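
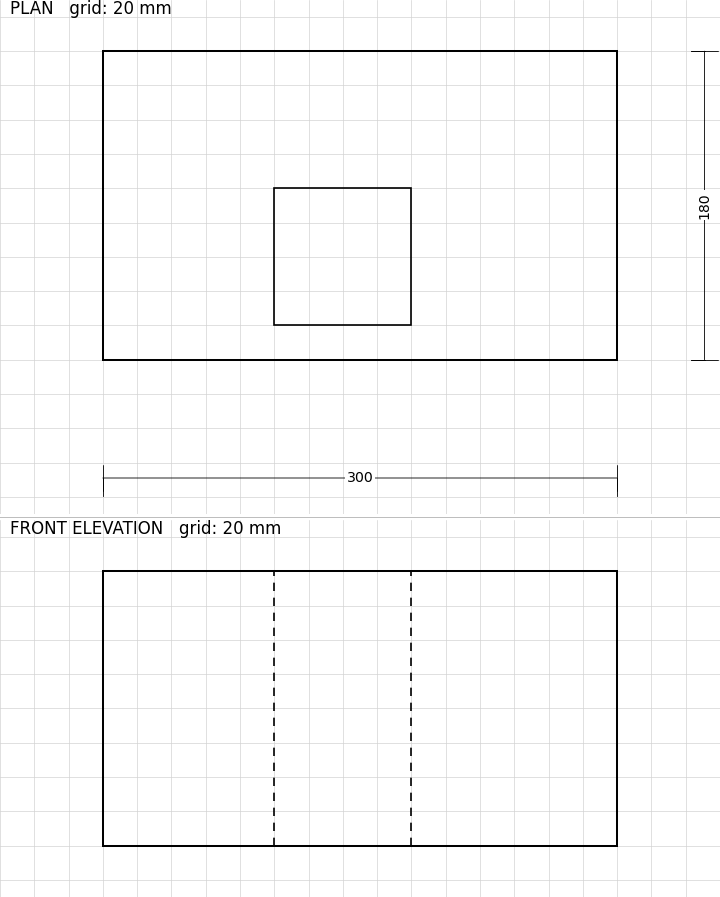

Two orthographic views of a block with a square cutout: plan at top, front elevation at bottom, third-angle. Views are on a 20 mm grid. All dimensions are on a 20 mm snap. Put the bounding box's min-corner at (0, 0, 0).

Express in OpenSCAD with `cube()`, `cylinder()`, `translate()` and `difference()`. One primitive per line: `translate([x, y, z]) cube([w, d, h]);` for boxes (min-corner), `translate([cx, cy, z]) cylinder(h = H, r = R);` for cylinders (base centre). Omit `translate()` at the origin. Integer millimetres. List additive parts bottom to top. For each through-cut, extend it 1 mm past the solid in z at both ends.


difference() {
  cube([300, 180, 160]);
  translate([100, 20, -1]) cube([80, 80, 162]);
}


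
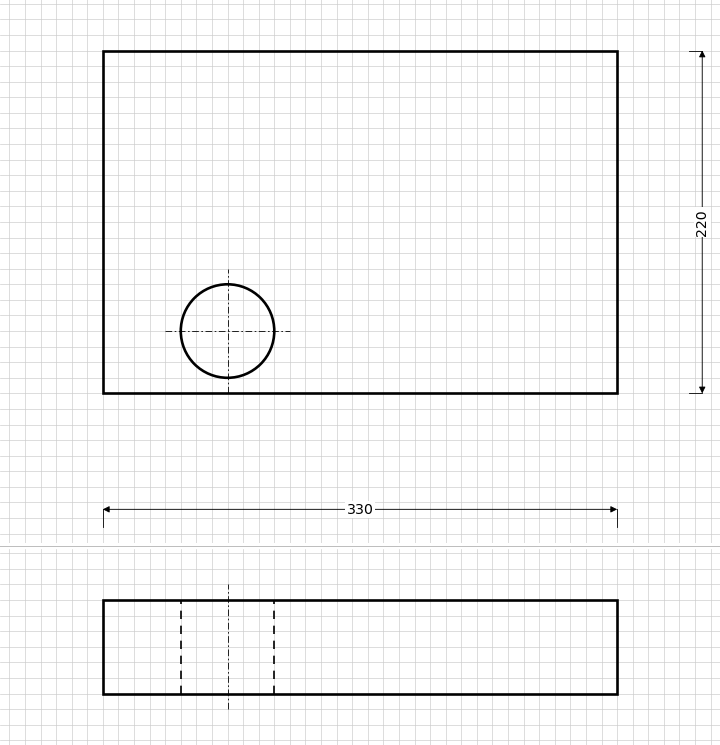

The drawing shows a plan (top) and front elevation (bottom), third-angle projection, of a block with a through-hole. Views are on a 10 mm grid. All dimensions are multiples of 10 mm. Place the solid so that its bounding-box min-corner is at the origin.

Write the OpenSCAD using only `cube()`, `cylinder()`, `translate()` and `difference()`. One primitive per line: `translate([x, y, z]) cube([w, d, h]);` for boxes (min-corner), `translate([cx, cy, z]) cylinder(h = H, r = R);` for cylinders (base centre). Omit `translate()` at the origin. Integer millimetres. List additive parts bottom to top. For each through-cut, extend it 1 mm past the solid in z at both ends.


difference() {
  cube([330, 220, 60]);
  translate([80, 40, -1]) cylinder(h = 62, r = 30);
}


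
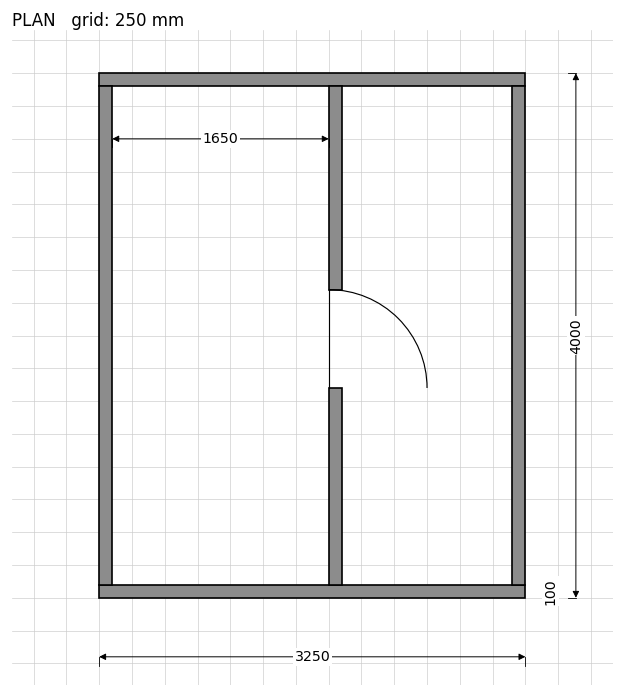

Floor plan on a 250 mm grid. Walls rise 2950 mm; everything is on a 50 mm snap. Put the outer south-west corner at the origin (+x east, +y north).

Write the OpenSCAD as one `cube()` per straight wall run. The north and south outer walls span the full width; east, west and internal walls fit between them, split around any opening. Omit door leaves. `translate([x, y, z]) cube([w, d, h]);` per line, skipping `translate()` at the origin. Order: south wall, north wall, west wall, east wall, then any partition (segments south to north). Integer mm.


cube([3250, 100, 2950]);
translate([0, 3900, 0]) cube([3250, 100, 2950]);
translate([0, 100, 0]) cube([100, 3800, 2950]);
translate([3150, 100, 0]) cube([100, 3800, 2950]);
translate([1750, 100, 0]) cube([100, 1500, 2950]);
translate([1750, 2350, 0]) cube([100, 1550, 2950]);


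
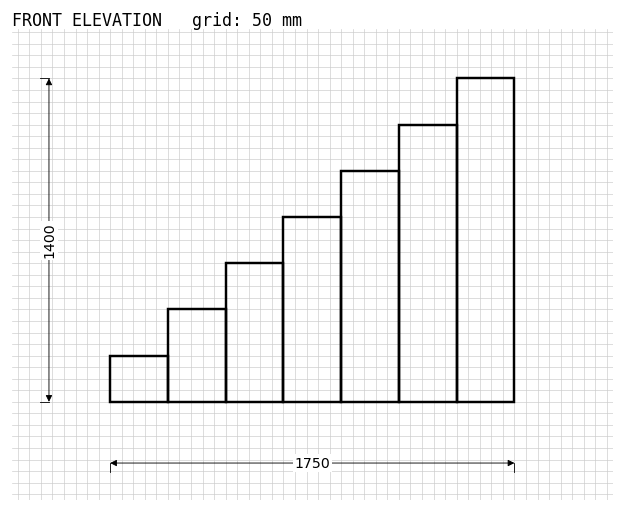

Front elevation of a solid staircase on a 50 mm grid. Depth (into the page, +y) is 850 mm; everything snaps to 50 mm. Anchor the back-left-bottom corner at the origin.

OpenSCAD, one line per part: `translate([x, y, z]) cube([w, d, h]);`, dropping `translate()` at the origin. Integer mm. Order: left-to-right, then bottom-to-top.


cube([250, 850, 200]);
translate([250, 0, 0]) cube([250, 850, 400]);
translate([500, 0, 0]) cube([250, 850, 600]);
translate([750, 0, 0]) cube([250, 850, 800]);
translate([1000, 0, 0]) cube([250, 850, 1000]);
translate([1250, 0, 0]) cube([250, 850, 1200]);
translate([1500, 0, 0]) cube([250, 850, 1400]);


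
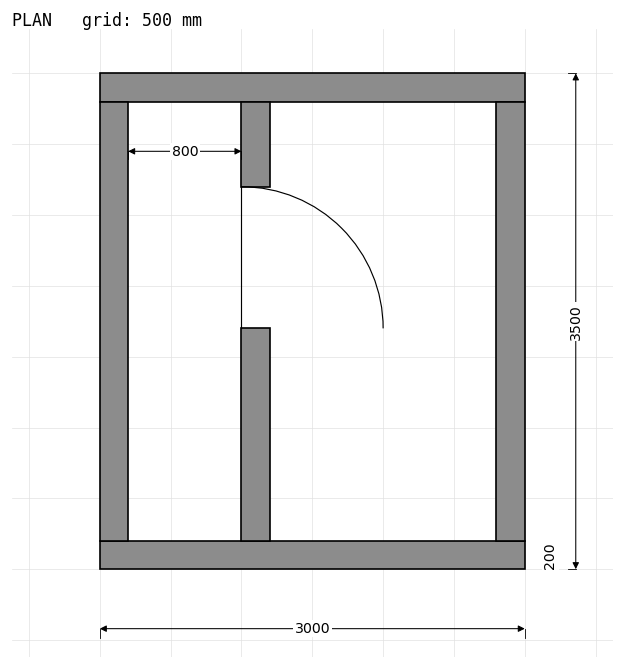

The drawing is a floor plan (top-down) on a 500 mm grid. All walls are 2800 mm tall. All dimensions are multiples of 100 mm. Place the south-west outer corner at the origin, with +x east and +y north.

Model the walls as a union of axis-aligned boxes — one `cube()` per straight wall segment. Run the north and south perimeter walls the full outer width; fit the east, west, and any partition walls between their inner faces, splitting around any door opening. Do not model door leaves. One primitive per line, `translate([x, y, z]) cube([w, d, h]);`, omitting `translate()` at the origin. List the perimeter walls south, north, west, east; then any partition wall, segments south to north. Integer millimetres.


cube([3000, 200, 2800]);
translate([0, 3300, 0]) cube([3000, 200, 2800]);
translate([0, 200, 0]) cube([200, 3100, 2800]);
translate([2800, 200, 0]) cube([200, 3100, 2800]);
translate([1000, 200, 0]) cube([200, 1500, 2800]);
translate([1000, 2700, 0]) cube([200, 600, 2800]);


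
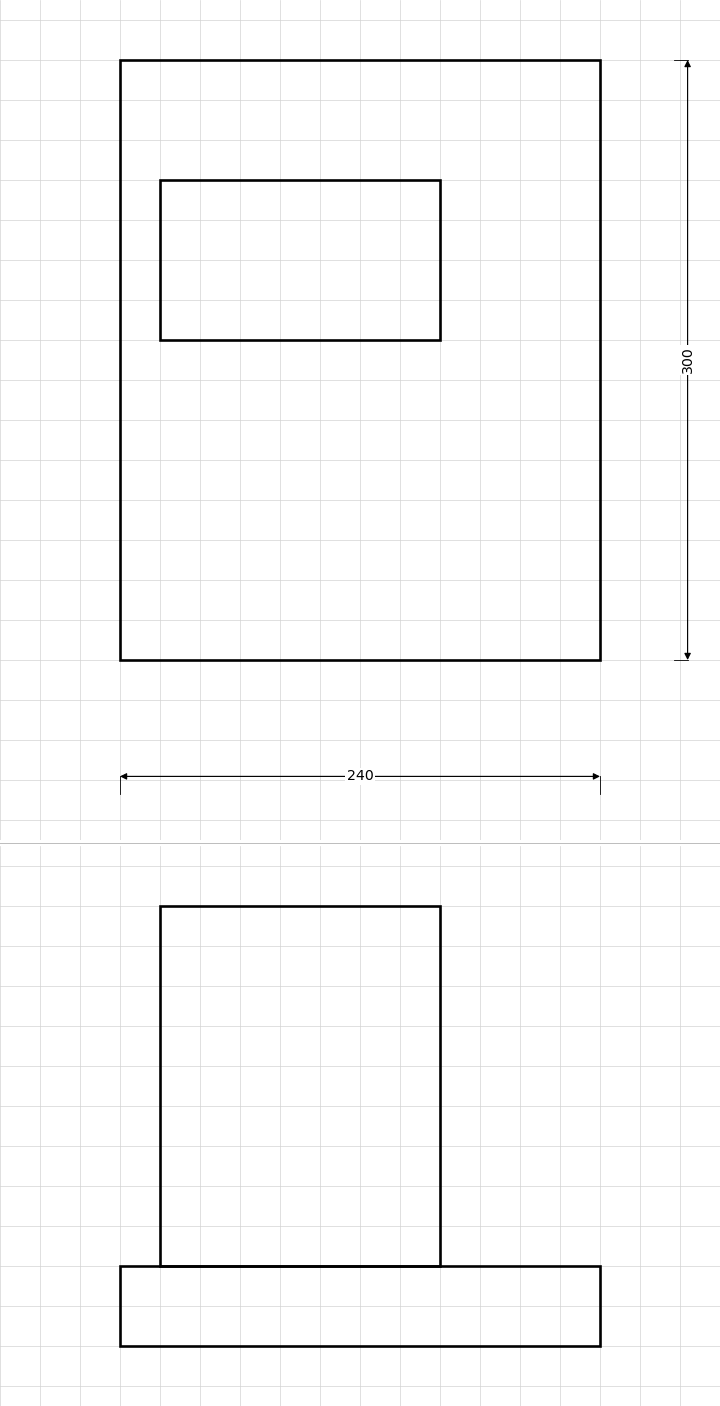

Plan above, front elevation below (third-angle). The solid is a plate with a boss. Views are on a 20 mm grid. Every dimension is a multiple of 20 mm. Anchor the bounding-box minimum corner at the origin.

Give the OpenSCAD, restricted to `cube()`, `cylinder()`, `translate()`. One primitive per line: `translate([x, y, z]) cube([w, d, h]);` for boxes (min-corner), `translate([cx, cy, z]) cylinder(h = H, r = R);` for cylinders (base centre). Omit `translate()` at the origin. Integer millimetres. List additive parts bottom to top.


cube([240, 300, 40]);
translate([20, 160, 40]) cube([140, 80, 180]);


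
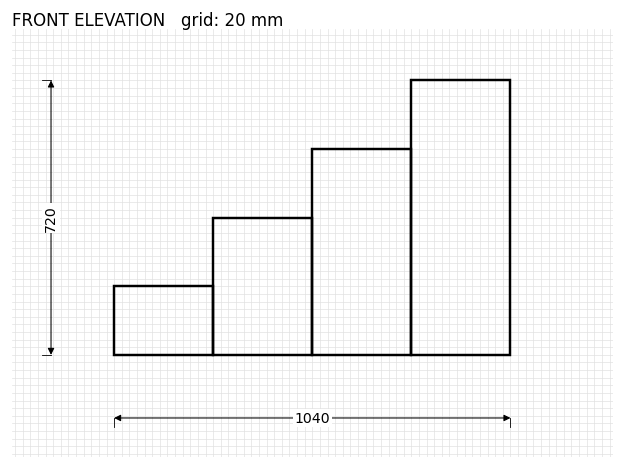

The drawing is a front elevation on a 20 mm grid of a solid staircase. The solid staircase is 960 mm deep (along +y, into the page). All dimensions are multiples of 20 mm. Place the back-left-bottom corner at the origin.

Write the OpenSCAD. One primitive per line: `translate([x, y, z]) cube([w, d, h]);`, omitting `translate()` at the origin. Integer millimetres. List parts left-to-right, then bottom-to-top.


cube([260, 960, 180]);
translate([260, 0, 0]) cube([260, 960, 360]);
translate([520, 0, 0]) cube([260, 960, 540]);
translate([780, 0, 0]) cube([260, 960, 720]);


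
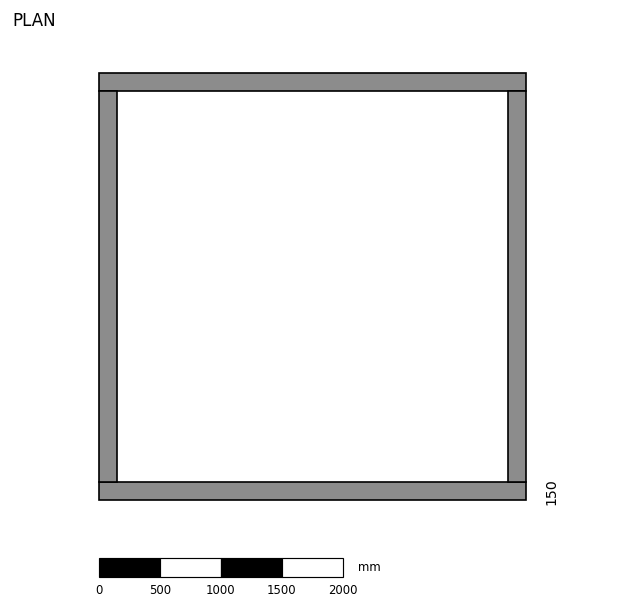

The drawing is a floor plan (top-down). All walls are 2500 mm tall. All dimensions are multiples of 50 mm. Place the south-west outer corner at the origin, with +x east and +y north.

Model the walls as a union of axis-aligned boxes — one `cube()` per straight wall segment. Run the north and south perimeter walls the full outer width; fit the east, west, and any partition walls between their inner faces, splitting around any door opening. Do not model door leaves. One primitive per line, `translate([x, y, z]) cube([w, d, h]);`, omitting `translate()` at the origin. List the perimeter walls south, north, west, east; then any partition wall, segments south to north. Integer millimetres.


cube([3500, 150, 2500]);
translate([0, 3350, 0]) cube([3500, 150, 2500]);
translate([0, 150, 0]) cube([150, 3200, 2500]);
translate([3350, 150, 0]) cube([150, 3200, 2500]);


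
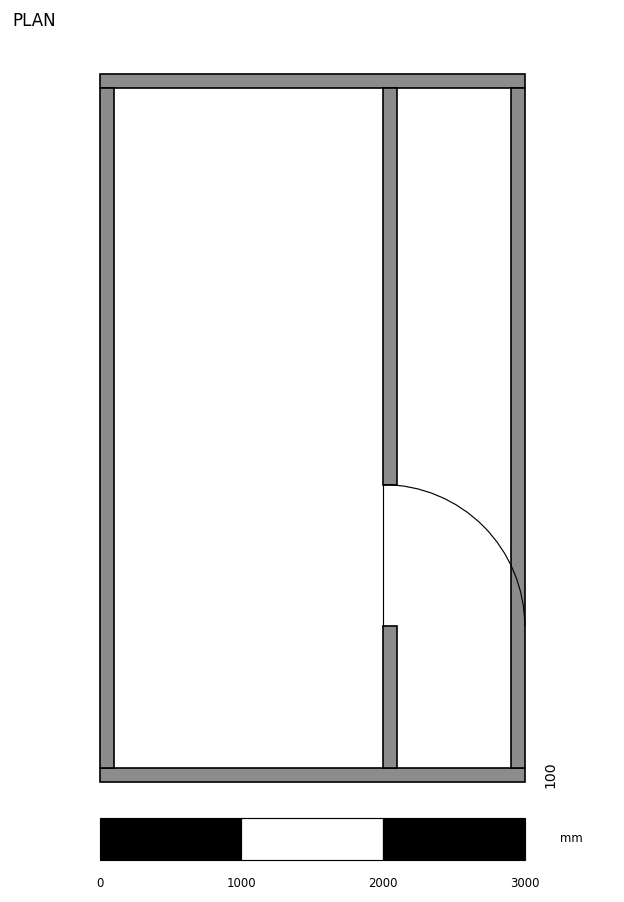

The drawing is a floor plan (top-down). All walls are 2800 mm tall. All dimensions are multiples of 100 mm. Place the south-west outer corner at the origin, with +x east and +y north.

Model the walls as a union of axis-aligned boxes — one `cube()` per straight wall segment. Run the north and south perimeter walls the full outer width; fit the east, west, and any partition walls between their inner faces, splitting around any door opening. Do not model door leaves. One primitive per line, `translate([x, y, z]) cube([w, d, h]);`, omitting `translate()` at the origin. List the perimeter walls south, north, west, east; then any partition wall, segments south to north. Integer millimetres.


cube([3000, 100, 2800]);
translate([0, 4900, 0]) cube([3000, 100, 2800]);
translate([0, 100, 0]) cube([100, 4800, 2800]);
translate([2900, 100, 0]) cube([100, 4800, 2800]);
translate([2000, 100, 0]) cube([100, 1000, 2800]);
translate([2000, 2100, 0]) cube([100, 2800, 2800]);


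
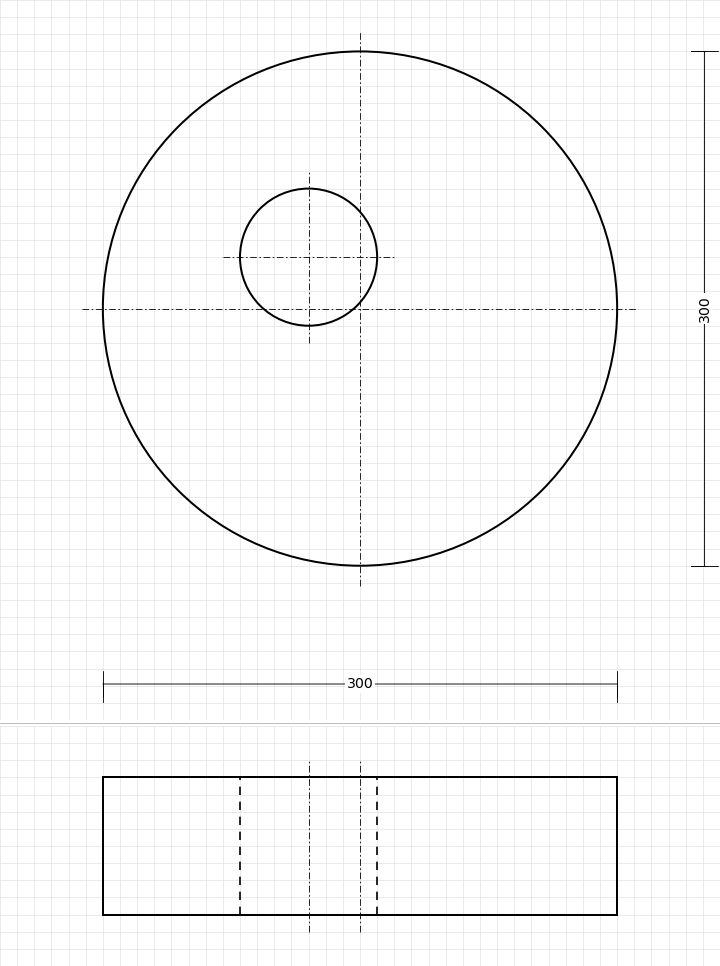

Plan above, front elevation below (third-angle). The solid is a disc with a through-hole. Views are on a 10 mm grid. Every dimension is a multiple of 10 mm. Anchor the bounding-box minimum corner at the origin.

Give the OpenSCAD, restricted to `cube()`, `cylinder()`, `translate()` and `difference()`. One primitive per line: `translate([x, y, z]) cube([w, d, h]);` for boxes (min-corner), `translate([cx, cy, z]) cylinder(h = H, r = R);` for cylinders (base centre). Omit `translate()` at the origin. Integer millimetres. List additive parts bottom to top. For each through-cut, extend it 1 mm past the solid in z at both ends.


difference() {
  translate([150, 150, 0]) cylinder(h = 80, r = 150);
  translate([120, 180, -1]) cylinder(h = 82, r = 40);
}


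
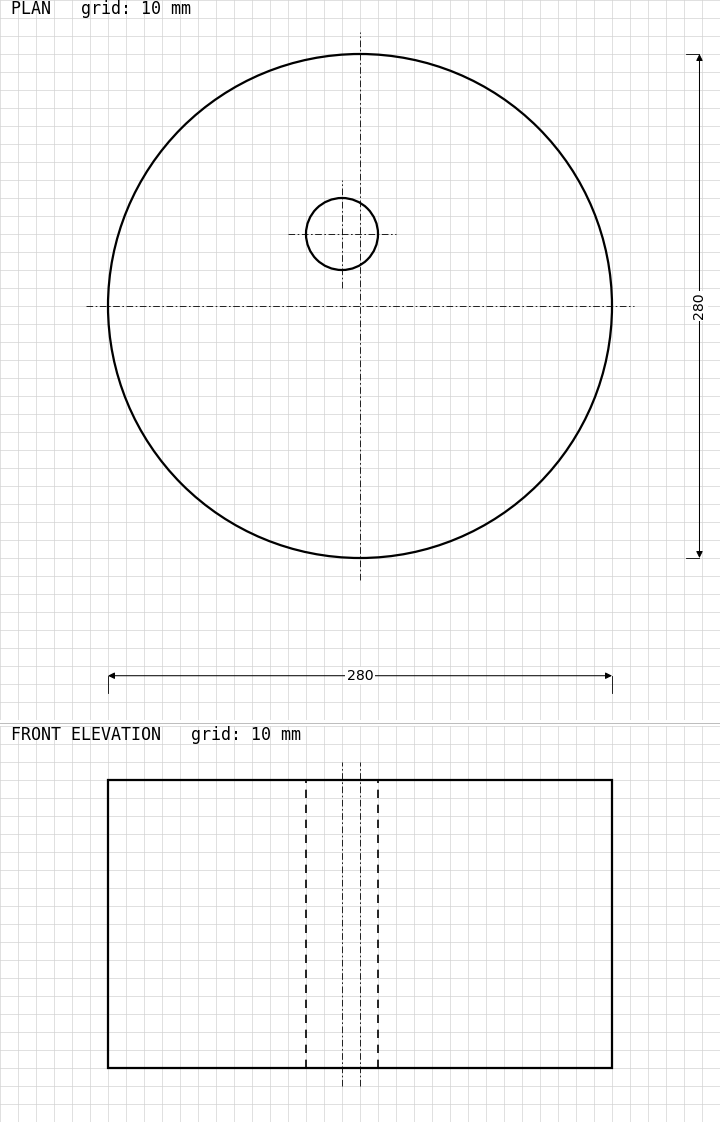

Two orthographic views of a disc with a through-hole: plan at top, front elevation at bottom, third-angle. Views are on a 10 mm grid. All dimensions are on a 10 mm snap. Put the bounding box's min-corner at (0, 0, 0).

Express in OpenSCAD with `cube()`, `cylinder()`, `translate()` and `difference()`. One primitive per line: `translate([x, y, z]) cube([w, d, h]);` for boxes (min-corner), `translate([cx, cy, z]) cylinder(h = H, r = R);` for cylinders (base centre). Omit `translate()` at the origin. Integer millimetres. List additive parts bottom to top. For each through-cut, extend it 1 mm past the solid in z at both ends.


difference() {
  translate([140, 140, 0]) cylinder(h = 160, r = 140);
  translate([130, 180, -1]) cylinder(h = 162, r = 20);
}


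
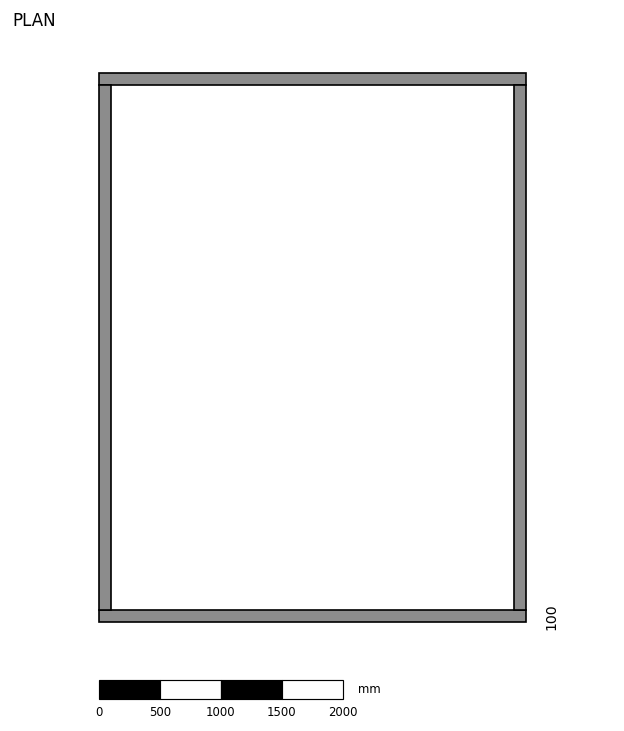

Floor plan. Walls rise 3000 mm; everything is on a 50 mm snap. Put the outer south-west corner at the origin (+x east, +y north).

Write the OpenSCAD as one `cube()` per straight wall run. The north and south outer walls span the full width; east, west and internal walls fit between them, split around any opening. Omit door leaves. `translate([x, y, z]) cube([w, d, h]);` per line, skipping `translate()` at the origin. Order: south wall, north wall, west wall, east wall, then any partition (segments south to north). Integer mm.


cube([3500, 100, 3000]);
translate([0, 4400, 0]) cube([3500, 100, 3000]);
translate([0, 100, 0]) cube([100, 4300, 3000]);
translate([3400, 100, 0]) cube([100, 4300, 3000]);


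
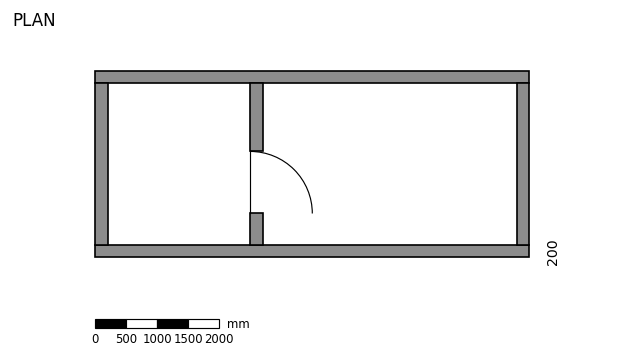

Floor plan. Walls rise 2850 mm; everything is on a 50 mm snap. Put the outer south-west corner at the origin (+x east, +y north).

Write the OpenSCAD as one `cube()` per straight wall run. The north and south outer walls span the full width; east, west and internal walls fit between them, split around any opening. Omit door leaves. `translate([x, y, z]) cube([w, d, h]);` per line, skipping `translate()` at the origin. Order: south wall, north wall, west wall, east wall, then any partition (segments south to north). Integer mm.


cube([7000, 200, 2850]);
translate([0, 2800, 0]) cube([7000, 200, 2850]);
translate([0, 200, 0]) cube([200, 2600, 2850]);
translate([6800, 200, 0]) cube([200, 2600, 2850]);
translate([2500, 200, 0]) cube([200, 500, 2850]);
translate([2500, 1700, 0]) cube([200, 1100, 2850]);


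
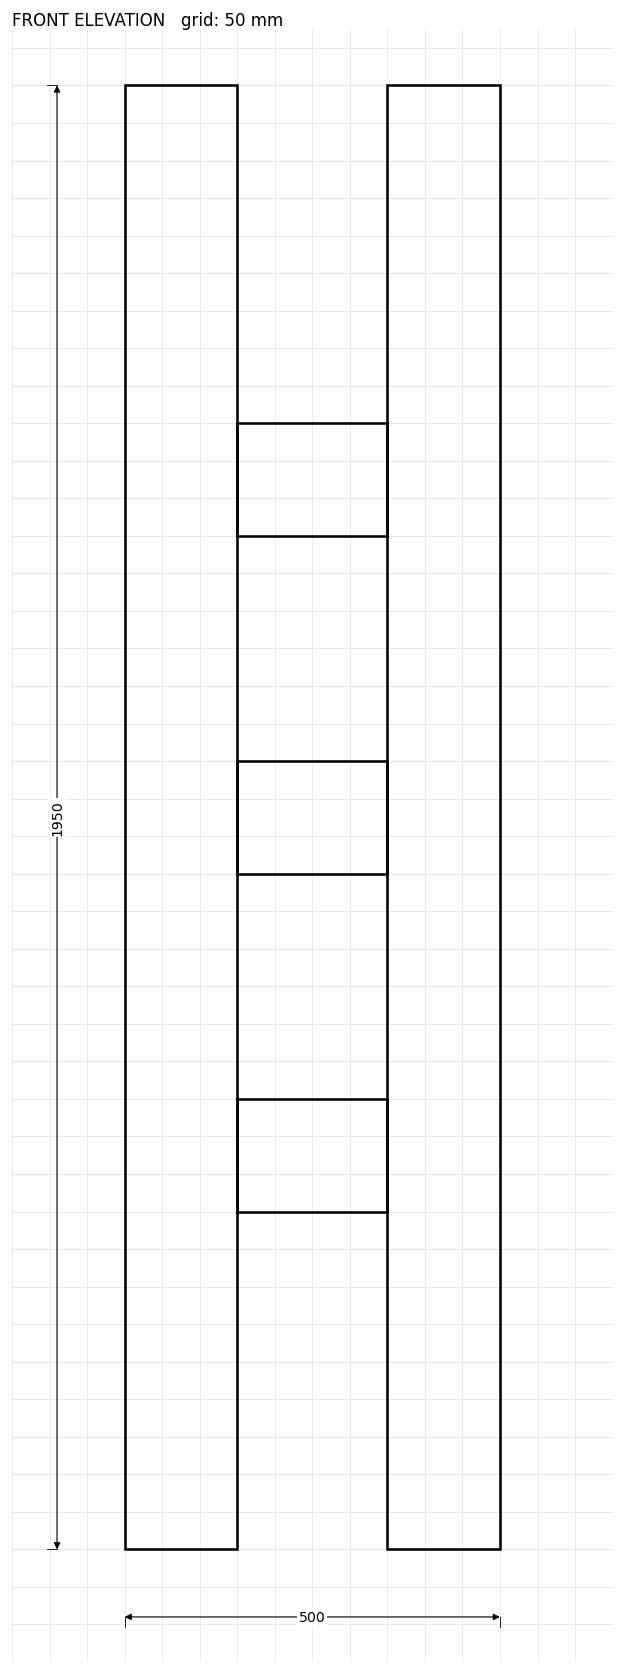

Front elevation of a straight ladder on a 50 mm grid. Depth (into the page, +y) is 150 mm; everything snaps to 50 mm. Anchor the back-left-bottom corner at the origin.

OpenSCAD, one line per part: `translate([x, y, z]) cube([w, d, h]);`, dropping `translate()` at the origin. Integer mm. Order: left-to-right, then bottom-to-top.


cube([150, 150, 1950]);
translate([150, 0, 450]) cube([200, 150, 150]);
translate([150, 0, 900]) cube([200, 150, 150]);
translate([150, 0, 1350]) cube([200, 150, 150]);
translate([350, 0, 0]) cube([150, 150, 1950]);


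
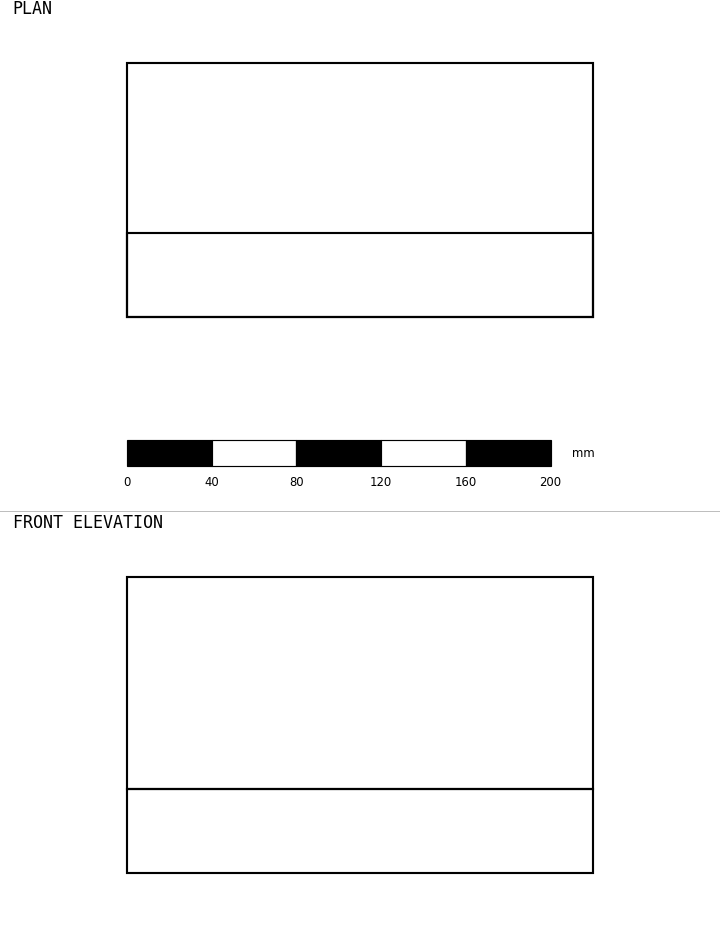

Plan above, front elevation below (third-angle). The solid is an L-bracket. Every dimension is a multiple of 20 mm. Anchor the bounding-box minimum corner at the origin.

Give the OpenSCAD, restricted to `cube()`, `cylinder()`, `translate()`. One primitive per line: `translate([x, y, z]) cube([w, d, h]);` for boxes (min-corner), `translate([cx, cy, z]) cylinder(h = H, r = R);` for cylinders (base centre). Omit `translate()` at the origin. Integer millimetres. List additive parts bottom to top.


cube([220, 120, 40]);
translate([0, 0, 40]) cube([220, 40, 100]);


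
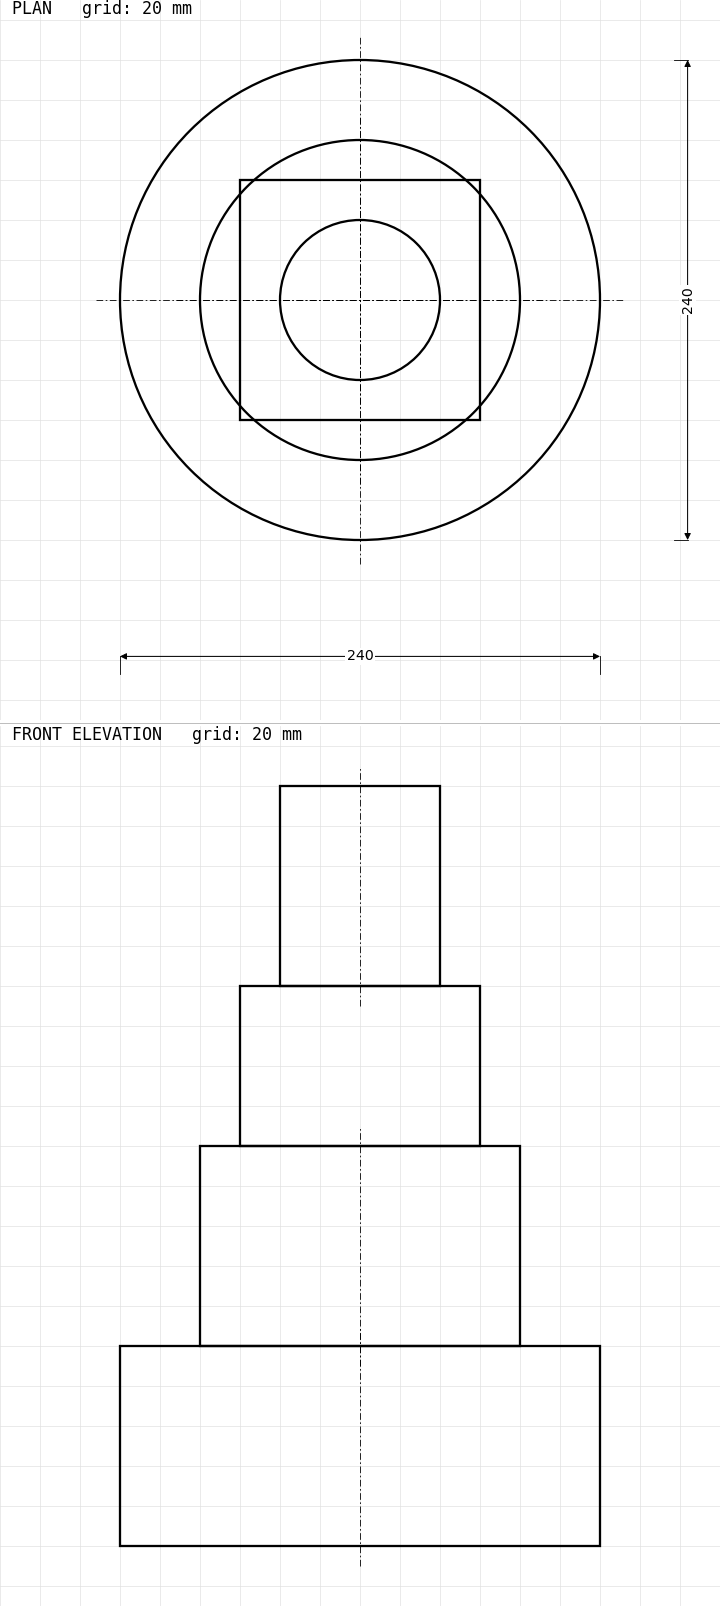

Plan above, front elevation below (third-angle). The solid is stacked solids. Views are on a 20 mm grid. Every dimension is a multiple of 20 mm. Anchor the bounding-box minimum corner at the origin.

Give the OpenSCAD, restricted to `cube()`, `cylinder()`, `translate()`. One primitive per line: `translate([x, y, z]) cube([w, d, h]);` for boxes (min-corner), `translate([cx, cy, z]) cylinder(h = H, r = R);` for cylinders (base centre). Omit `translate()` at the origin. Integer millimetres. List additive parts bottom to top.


translate([120, 120, 0]) cylinder(h = 100, r = 120);
translate([120, 120, 100]) cylinder(h = 100, r = 80);
translate([60, 60, 200]) cube([120, 120, 80]);
translate([120, 120, 280]) cylinder(h = 100, r = 40);


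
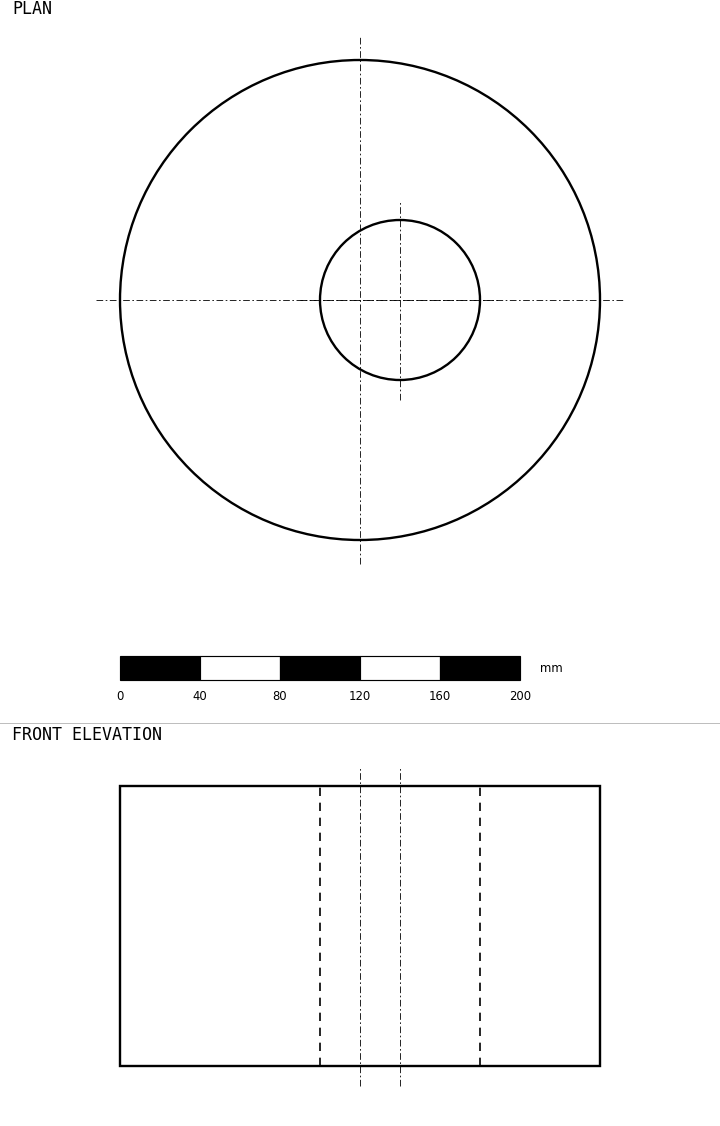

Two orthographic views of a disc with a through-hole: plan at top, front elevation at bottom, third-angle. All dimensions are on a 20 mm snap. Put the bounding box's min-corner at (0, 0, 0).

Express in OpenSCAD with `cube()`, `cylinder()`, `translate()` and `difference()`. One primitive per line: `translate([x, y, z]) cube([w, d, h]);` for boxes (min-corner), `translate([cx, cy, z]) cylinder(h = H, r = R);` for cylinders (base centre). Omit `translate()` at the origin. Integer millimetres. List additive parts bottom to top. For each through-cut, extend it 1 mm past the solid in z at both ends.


difference() {
  translate([120, 120, 0]) cylinder(h = 140, r = 120);
  translate([140, 120, -1]) cylinder(h = 142, r = 40);
}


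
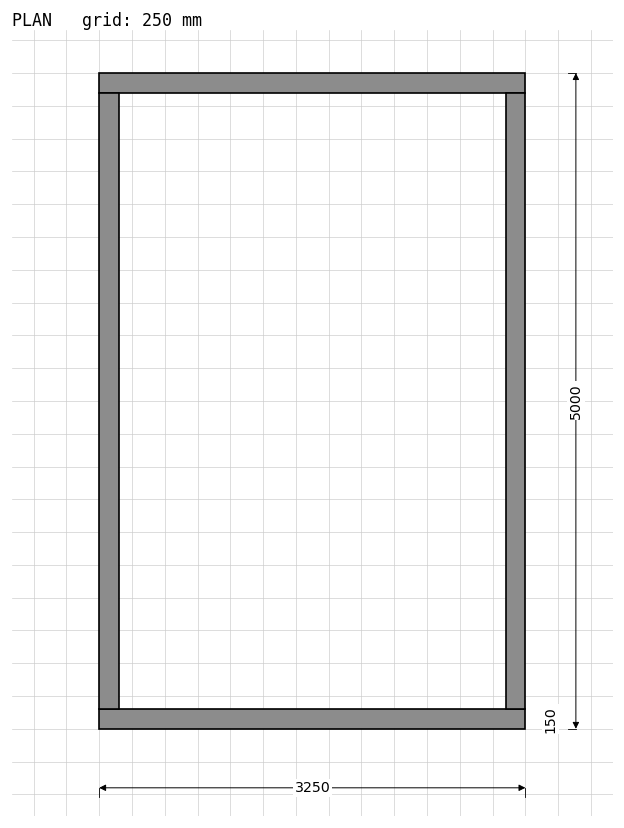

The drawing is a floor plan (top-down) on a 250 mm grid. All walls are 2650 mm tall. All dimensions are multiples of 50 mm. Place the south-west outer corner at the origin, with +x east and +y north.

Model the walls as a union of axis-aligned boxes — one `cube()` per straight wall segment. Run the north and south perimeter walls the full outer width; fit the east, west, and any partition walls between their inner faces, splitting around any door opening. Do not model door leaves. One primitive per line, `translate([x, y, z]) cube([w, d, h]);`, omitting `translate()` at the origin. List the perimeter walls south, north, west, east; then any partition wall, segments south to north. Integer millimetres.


cube([3250, 150, 2650]);
translate([0, 4850, 0]) cube([3250, 150, 2650]);
translate([0, 150, 0]) cube([150, 4700, 2650]);
translate([3100, 150, 0]) cube([150, 4700, 2650]);


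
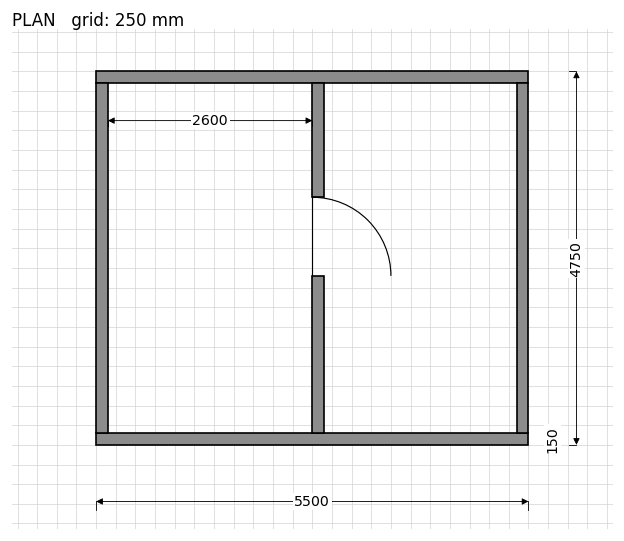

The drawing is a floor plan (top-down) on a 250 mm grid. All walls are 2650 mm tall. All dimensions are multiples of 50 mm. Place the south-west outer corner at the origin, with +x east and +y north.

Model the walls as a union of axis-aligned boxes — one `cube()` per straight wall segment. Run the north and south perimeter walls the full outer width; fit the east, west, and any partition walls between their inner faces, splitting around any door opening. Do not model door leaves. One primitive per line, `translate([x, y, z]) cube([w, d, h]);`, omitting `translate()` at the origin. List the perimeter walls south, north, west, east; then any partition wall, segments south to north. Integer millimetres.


cube([5500, 150, 2650]);
translate([0, 4600, 0]) cube([5500, 150, 2650]);
translate([0, 150, 0]) cube([150, 4450, 2650]);
translate([5350, 150, 0]) cube([150, 4450, 2650]);
translate([2750, 150, 0]) cube([150, 2000, 2650]);
translate([2750, 3150, 0]) cube([150, 1450, 2650]);


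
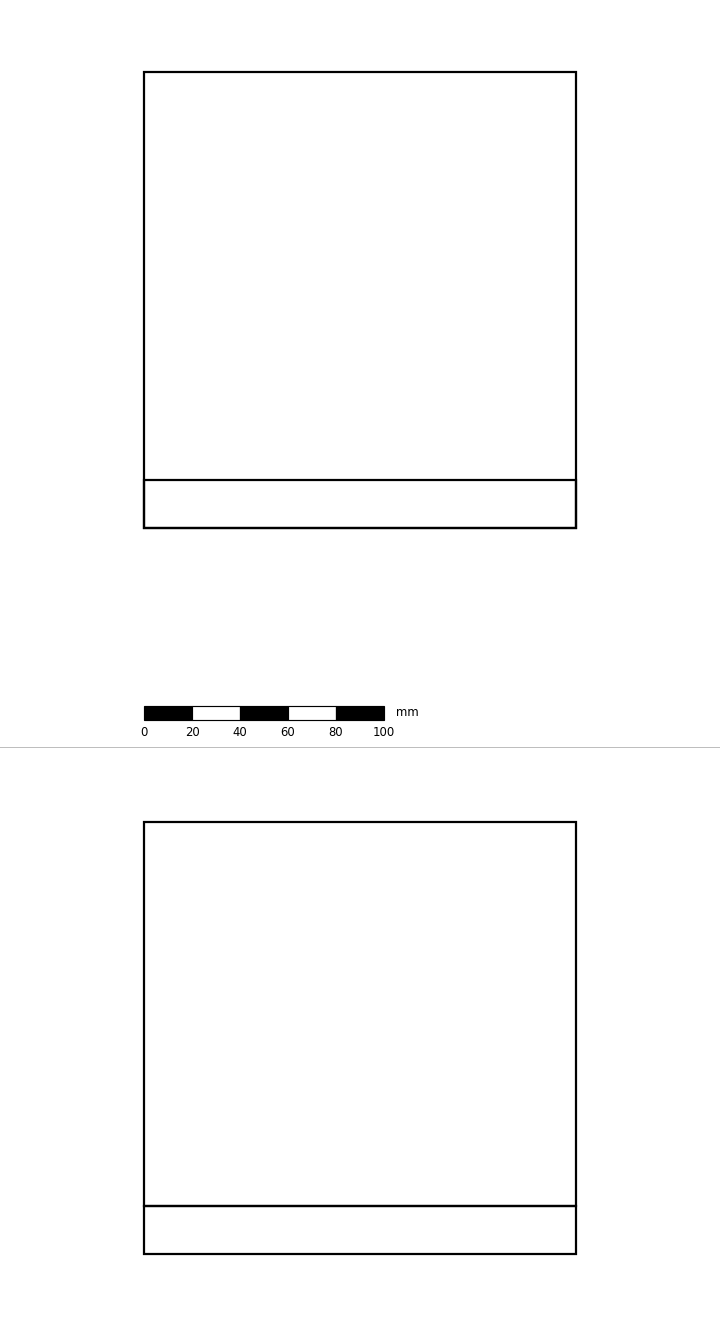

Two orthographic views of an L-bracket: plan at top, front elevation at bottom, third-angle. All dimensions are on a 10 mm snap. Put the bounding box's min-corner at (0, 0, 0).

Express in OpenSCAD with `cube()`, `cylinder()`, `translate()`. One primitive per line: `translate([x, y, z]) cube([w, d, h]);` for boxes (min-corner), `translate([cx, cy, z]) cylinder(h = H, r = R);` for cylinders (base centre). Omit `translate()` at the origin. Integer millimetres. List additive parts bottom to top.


cube([180, 190, 20]);
translate([0, 0, 20]) cube([180, 20, 160]);


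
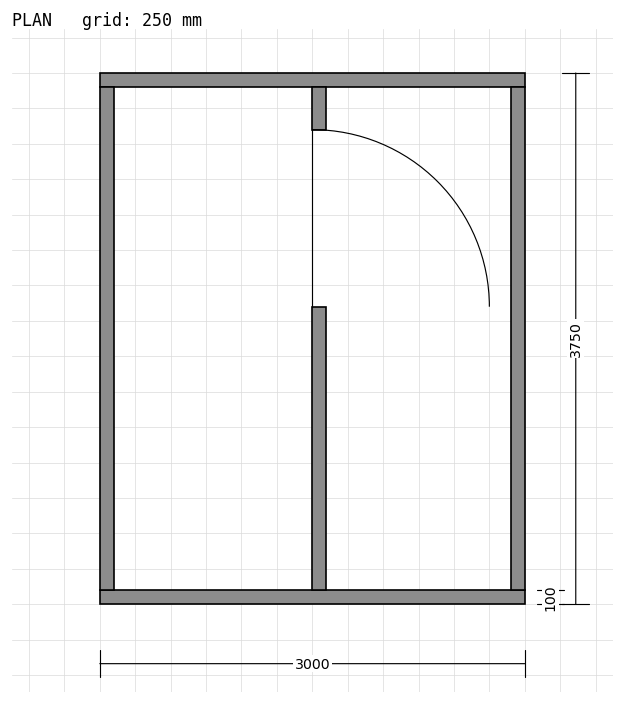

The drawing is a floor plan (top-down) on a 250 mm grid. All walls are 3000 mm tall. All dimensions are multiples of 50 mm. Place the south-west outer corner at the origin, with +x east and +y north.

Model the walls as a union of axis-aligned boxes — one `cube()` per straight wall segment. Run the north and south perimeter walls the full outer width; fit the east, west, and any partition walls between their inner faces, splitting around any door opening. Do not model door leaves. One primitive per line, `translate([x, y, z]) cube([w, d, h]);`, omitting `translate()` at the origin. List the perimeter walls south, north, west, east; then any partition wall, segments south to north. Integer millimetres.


cube([3000, 100, 3000]);
translate([0, 3650, 0]) cube([3000, 100, 3000]);
translate([0, 100, 0]) cube([100, 3550, 3000]);
translate([2900, 100, 0]) cube([100, 3550, 3000]);
translate([1500, 100, 0]) cube([100, 2000, 3000]);
translate([1500, 3350, 0]) cube([100, 300, 3000]);


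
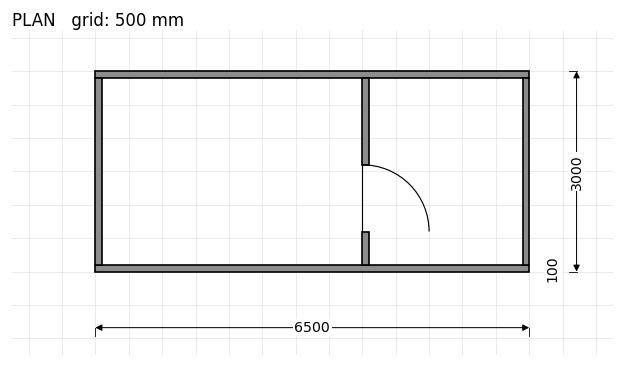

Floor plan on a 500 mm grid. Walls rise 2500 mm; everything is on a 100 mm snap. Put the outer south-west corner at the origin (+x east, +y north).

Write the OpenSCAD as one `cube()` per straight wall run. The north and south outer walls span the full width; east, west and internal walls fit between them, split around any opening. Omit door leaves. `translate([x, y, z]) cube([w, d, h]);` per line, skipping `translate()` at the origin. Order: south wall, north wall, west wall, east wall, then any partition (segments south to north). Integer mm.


cube([6500, 100, 2500]);
translate([0, 2900, 0]) cube([6500, 100, 2500]);
translate([0, 100, 0]) cube([100, 2800, 2500]);
translate([6400, 100, 0]) cube([100, 2800, 2500]);
translate([4000, 100, 0]) cube([100, 500, 2500]);
translate([4000, 1600, 0]) cube([100, 1300, 2500]);


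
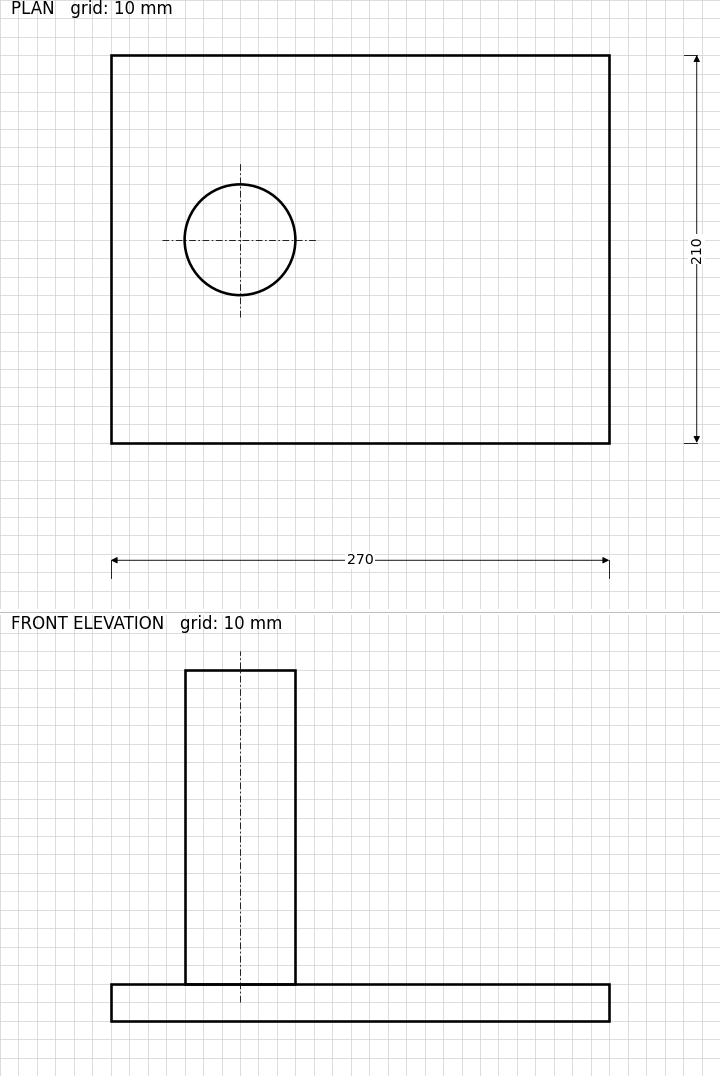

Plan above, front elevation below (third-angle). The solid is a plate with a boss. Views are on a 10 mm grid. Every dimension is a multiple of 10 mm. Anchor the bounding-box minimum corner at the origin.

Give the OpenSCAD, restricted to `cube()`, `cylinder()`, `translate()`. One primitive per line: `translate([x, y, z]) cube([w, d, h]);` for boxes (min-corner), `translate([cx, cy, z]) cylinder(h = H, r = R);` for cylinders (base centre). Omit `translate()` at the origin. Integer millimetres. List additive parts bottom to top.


cube([270, 210, 20]);
translate([70, 110, 20]) cylinder(h = 170, r = 30);


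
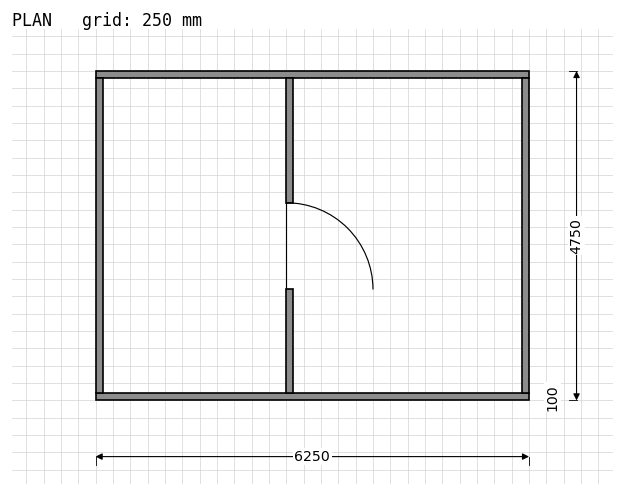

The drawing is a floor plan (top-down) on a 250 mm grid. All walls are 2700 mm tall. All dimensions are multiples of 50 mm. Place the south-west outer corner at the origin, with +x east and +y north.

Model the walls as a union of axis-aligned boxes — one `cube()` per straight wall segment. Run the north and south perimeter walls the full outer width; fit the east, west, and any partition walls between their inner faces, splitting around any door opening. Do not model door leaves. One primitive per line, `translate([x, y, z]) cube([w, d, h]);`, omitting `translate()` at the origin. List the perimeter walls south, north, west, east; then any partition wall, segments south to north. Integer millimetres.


cube([6250, 100, 2700]);
translate([0, 4650, 0]) cube([6250, 100, 2700]);
translate([0, 100, 0]) cube([100, 4550, 2700]);
translate([6150, 100, 0]) cube([100, 4550, 2700]);
translate([2750, 100, 0]) cube([100, 1500, 2700]);
translate([2750, 2850, 0]) cube([100, 1800, 2700]);


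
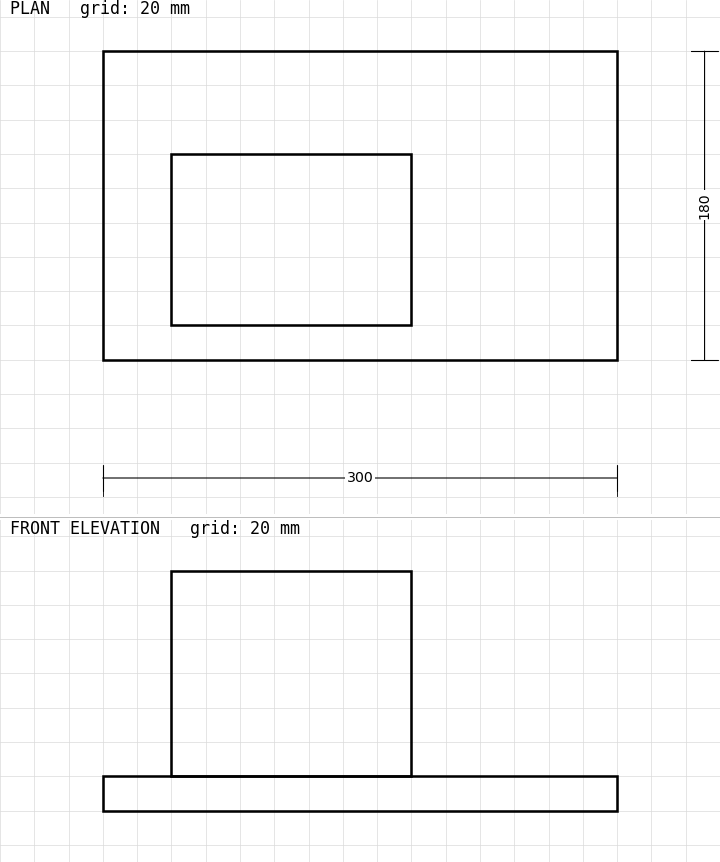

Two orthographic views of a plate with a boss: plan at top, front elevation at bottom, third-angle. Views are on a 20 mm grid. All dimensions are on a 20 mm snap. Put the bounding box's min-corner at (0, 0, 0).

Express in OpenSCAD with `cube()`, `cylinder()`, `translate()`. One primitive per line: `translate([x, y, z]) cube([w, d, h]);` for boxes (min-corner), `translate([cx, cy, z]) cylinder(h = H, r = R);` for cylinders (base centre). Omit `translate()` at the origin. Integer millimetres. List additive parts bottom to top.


cube([300, 180, 20]);
translate([40, 20, 20]) cube([140, 100, 120]);


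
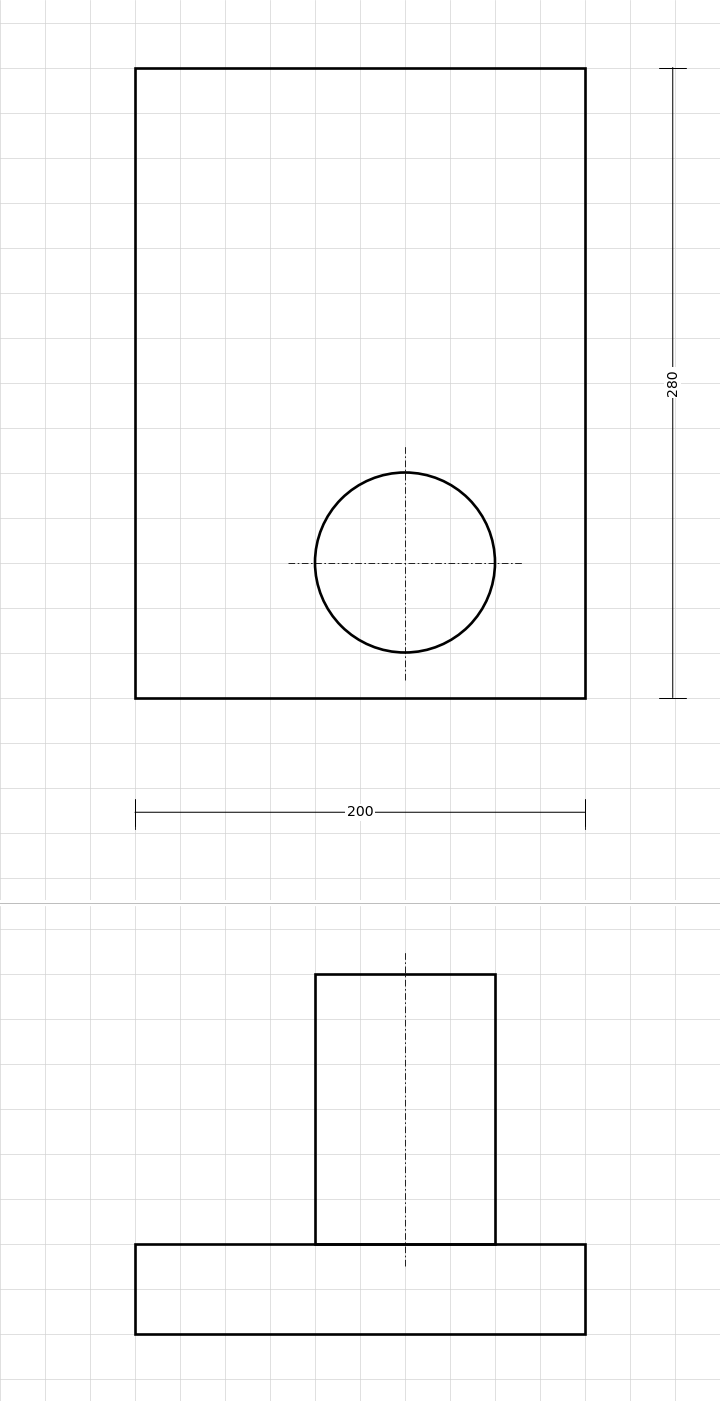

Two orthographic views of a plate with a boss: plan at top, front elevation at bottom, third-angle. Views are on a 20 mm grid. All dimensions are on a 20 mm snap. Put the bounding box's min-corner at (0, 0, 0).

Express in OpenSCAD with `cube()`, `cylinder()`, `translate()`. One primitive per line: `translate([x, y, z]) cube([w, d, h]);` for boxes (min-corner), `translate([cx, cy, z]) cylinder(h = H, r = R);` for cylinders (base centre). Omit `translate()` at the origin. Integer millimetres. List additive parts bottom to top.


cube([200, 280, 40]);
translate([120, 60, 40]) cylinder(h = 120, r = 40);


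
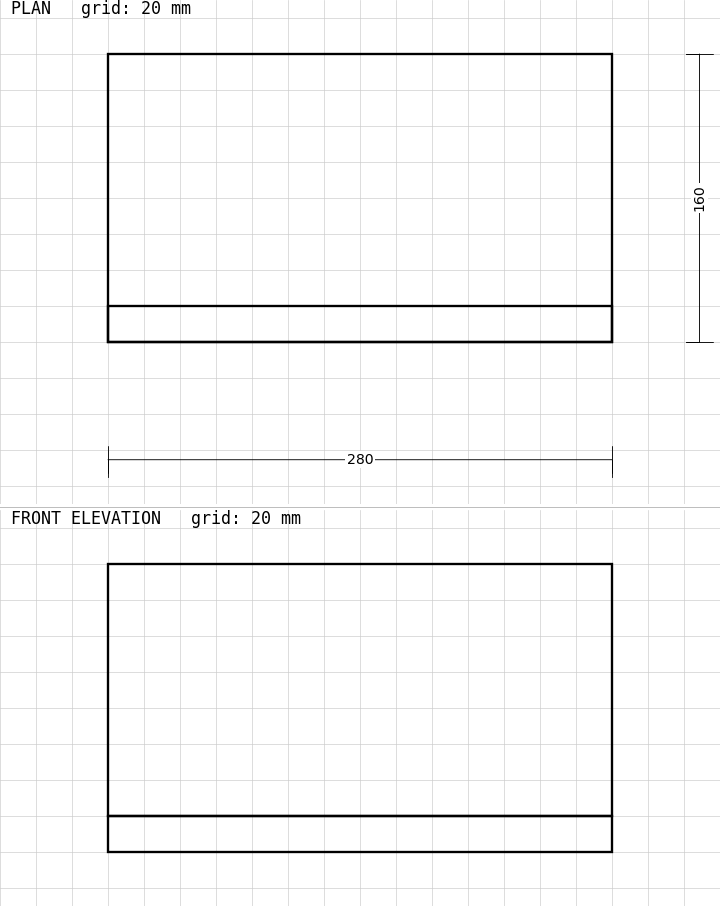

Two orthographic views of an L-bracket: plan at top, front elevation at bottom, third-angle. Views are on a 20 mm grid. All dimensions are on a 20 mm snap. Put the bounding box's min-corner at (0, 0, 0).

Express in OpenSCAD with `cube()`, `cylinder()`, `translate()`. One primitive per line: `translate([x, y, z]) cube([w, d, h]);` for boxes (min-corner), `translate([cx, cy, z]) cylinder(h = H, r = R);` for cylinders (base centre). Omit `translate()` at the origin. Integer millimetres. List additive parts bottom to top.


cube([280, 160, 20]);
translate([0, 0, 20]) cube([280, 20, 140]);


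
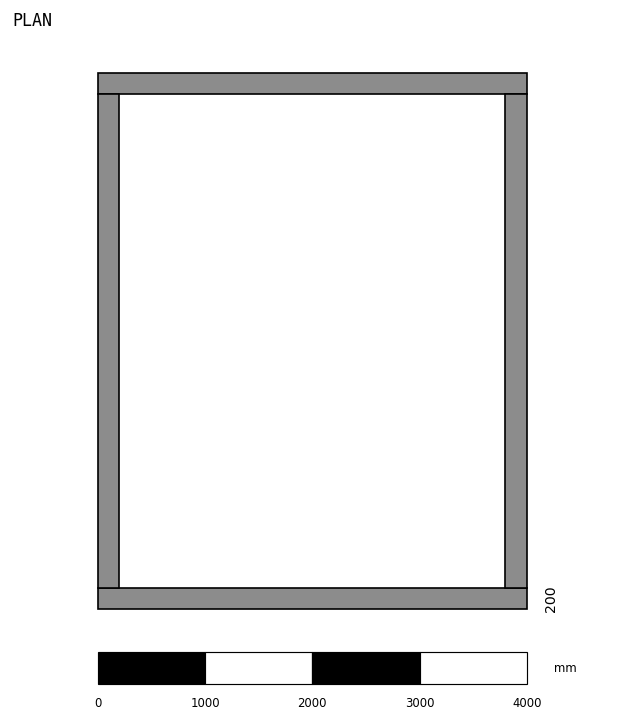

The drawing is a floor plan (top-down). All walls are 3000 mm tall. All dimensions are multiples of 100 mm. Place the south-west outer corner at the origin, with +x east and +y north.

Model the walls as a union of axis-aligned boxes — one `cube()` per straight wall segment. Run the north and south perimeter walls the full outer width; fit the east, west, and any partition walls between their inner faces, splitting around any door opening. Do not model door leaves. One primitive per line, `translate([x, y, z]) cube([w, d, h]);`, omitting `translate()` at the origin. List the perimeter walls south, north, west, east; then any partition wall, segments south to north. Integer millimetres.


cube([4000, 200, 3000]);
translate([0, 4800, 0]) cube([4000, 200, 3000]);
translate([0, 200, 0]) cube([200, 4600, 3000]);
translate([3800, 200, 0]) cube([200, 4600, 3000]);


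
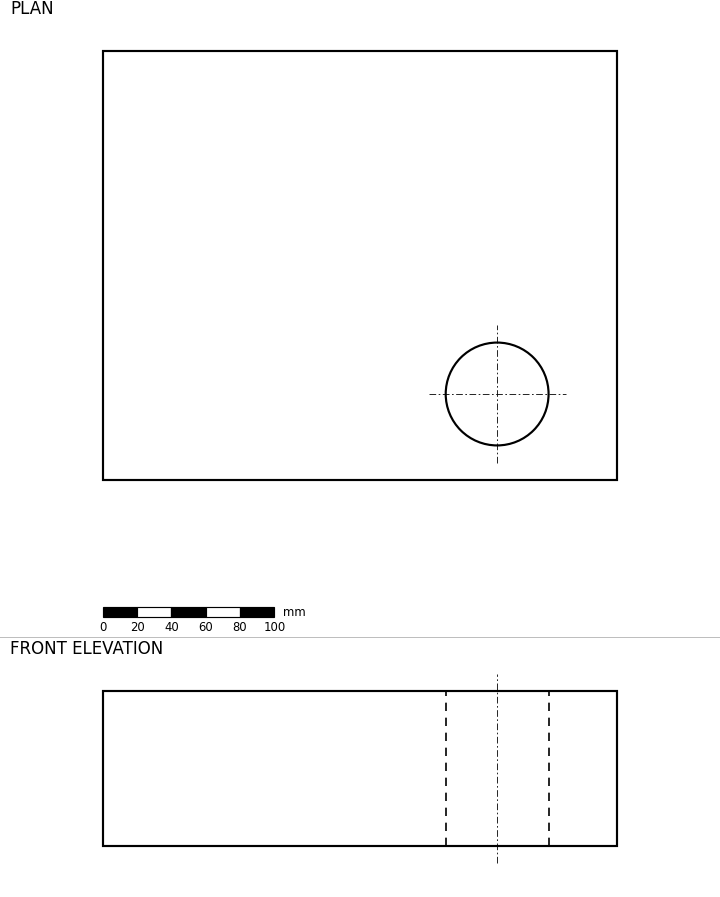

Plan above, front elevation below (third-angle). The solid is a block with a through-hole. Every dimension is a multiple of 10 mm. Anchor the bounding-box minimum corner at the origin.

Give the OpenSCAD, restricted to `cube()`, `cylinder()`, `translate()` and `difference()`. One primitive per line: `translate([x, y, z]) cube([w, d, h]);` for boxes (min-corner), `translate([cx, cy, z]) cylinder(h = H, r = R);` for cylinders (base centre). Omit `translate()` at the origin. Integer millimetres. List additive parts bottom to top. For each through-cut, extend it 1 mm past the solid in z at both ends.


difference() {
  cube([300, 250, 90]);
  translate([230, 50, -1]) cylinder(h = 92, r = 30);
}


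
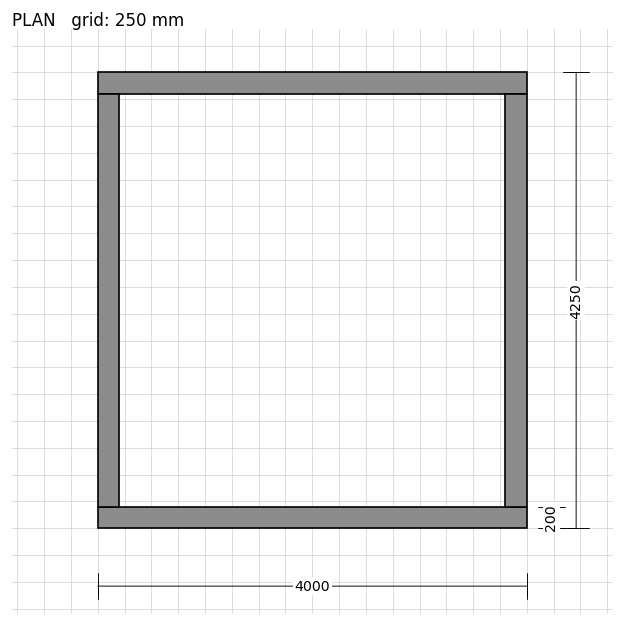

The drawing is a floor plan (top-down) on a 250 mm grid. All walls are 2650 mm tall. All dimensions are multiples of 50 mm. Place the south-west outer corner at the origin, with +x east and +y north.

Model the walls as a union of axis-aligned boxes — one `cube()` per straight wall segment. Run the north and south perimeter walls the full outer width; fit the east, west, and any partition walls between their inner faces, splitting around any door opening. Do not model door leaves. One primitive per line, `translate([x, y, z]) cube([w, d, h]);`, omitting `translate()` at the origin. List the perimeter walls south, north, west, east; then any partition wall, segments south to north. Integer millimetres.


cube([4000, 200, 2650]);
translate([0, 4050, 0]) cube([4000, 200, 2650]);
translate([0, 200, 0]) cube([200, 3850, 2650]);
translate([3800, 200, 0]) cube([200, 3850, 2650]);


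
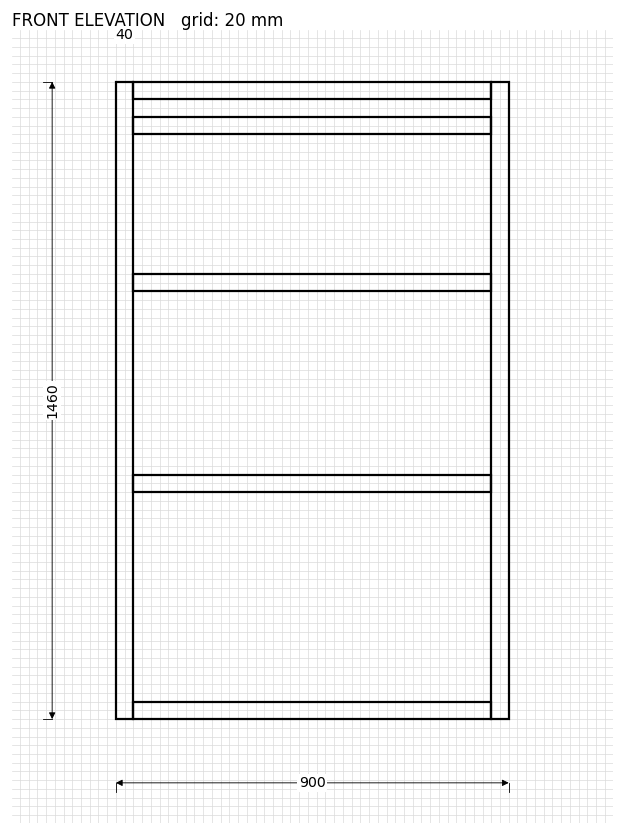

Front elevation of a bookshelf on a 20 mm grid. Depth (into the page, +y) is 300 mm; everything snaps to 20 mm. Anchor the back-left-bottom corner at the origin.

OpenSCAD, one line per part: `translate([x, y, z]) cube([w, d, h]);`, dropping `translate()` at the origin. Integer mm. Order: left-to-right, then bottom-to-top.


cube([40, 300, 1460]);
translate([40, 0, 0]) cube([820, 300, 40]);
translate([40, 0, 520]) cube([820, 300, 40]);
translate([40, 0, 980]) cube([820, 300, 40]);
translate([40, 0, 1340]) cube([820, 300, 40]);
translate([40, 0, 1420]) cube([820, 300, 40]);
translate([860, 0, 0]) cube([40, 300, 1460]);


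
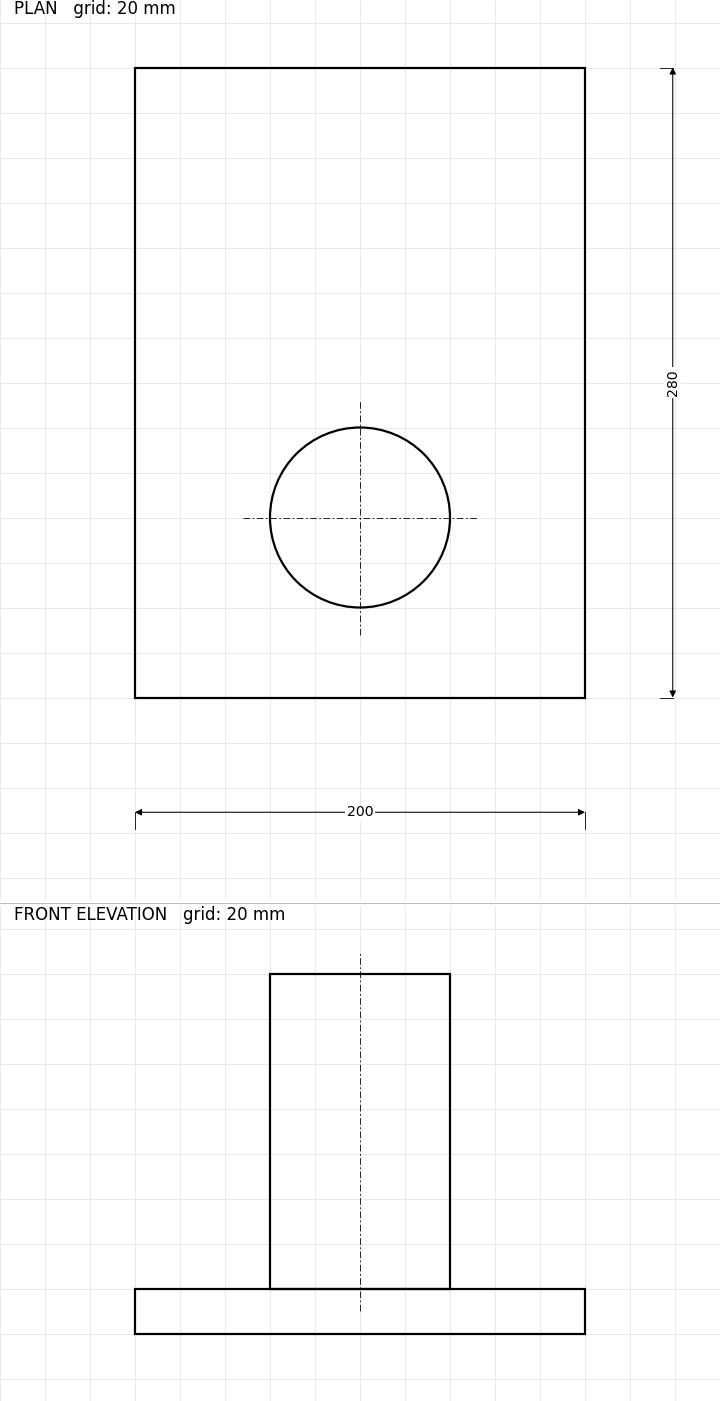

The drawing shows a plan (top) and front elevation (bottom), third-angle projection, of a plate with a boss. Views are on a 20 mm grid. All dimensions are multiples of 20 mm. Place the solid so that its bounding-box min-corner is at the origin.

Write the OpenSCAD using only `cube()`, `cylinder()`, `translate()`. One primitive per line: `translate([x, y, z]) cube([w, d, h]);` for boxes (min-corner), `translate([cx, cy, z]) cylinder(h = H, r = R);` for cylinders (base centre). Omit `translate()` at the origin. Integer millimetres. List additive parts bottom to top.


cube([200, 280, 20]);
translate([100, 80, 20]) cylinder(h = 140, r = 40);


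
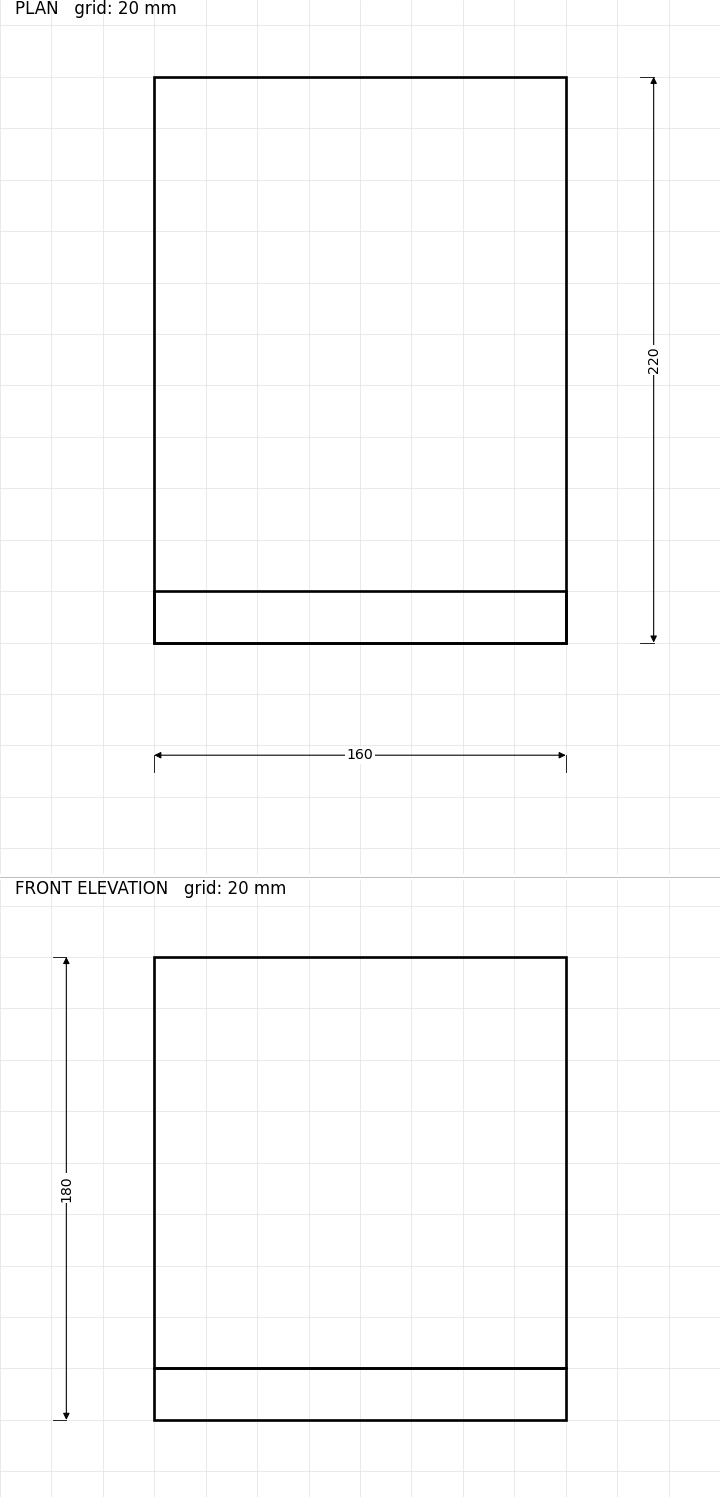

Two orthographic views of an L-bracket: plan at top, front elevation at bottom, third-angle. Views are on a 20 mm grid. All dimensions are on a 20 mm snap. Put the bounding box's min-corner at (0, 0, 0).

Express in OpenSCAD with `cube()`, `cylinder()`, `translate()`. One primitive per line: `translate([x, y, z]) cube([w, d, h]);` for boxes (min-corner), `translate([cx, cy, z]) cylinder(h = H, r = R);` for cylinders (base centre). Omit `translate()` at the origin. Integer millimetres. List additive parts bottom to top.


cube([160, 220, 20]);
translate([0, 0, 20]) cube([160, 20, 160]);


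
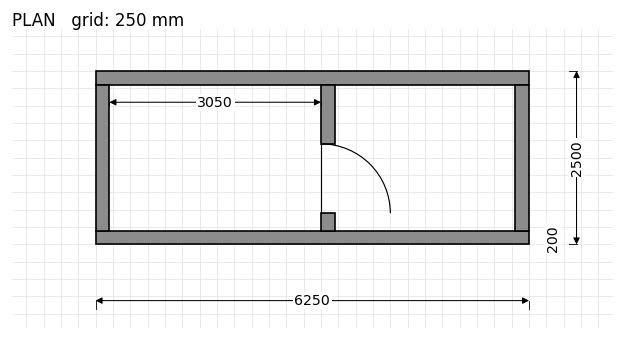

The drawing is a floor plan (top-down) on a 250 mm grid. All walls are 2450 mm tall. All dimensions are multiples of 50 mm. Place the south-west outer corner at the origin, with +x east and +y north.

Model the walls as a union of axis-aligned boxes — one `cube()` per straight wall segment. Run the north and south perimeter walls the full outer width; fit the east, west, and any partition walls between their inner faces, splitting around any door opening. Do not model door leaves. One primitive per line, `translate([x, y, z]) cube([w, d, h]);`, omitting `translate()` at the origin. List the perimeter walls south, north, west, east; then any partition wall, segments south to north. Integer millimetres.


cube([6250, 200, 2450]);
translate([0, 2300, 0]) cube([6250, 200, 2450]);
translate([0, 200, 0]) cube([200, 2100, 2450]);
translate([6050, 200, 0]) cube([200, 2100, 2450]);
translate([3250, 200, 0]) cube([200, 250, 2450]);
translate([3250, 1450, 0]) cube([200, 850, 2450]);


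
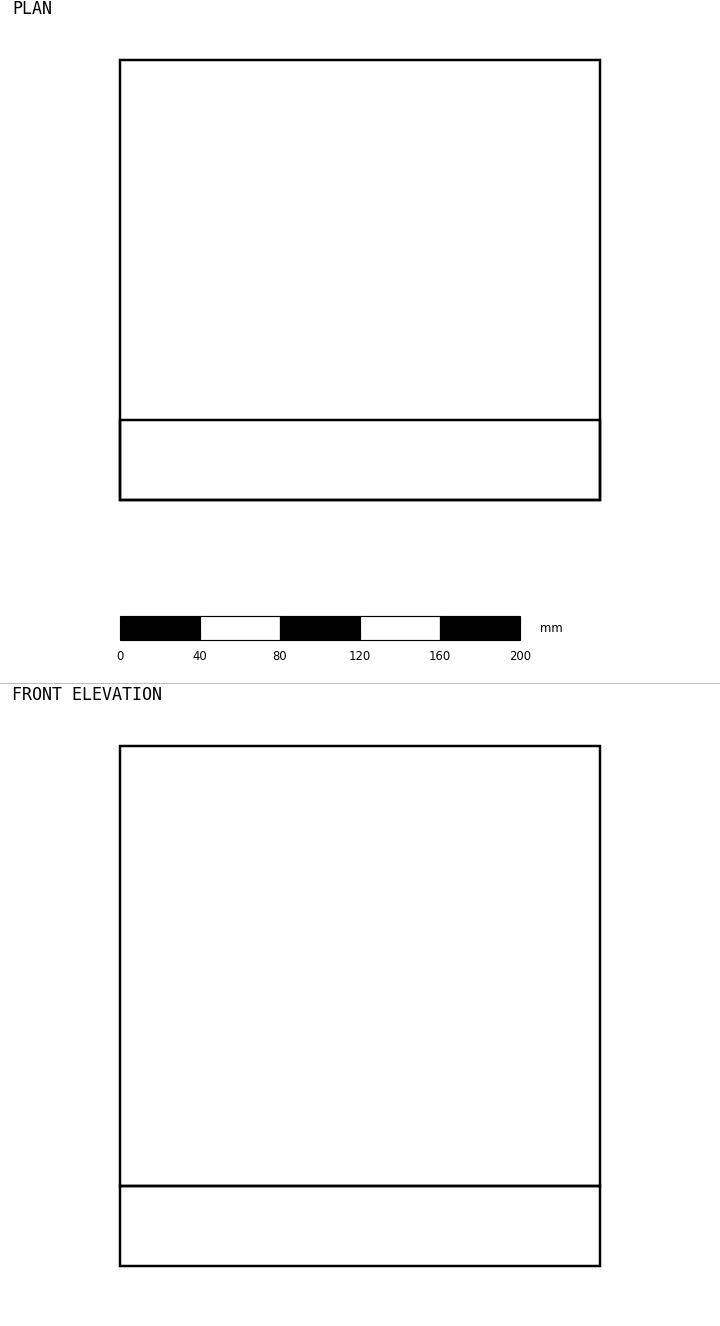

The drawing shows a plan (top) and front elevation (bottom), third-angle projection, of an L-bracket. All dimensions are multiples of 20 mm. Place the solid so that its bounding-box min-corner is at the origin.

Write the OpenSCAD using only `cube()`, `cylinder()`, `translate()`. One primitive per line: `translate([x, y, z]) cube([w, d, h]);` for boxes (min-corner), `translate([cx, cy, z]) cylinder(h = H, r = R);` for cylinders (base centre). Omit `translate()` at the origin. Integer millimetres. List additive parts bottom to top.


cube([240, 220, 40]);
translate([0, 0, 40]) cube([240, 40, 220]);
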